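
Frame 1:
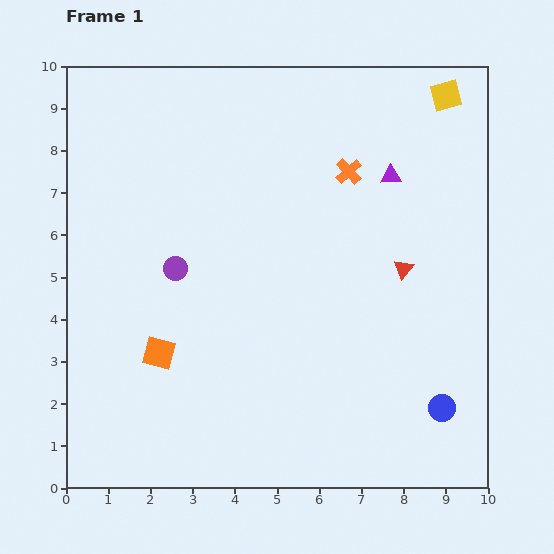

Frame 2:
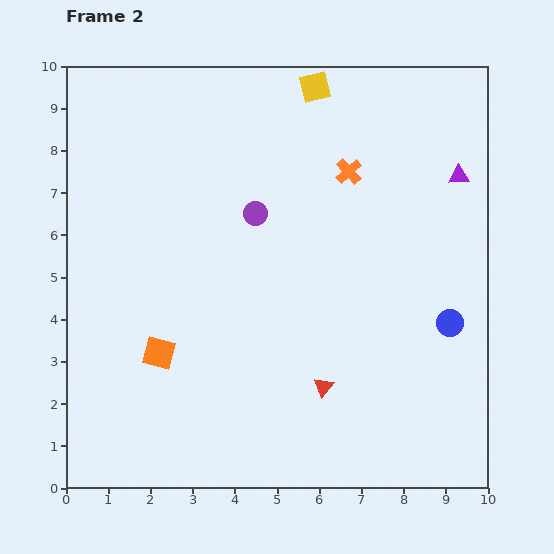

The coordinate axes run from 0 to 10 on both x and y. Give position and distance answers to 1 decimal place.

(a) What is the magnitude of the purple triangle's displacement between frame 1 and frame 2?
1.6

The purple triangle moved from (7.7, 7.4) to (9.3, 7.4), a distance of √(1.6² + 0.0²) ≈ 1.6.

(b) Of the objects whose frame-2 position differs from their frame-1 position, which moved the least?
the purple triangle

(moved 1.6)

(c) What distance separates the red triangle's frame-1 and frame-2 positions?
3.4

The red triangle moved from (8.0, 5.2) to (6.1, 2.4), a distance of √(1.9² + 2.8²) ≈ 3.4.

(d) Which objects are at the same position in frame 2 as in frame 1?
the orange cross, the orange square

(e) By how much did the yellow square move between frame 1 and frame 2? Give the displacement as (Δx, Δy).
(-3.1, 0.2)

The yellow square was at (9.0, 9.3) in frame 1 and (5.9, 9.5) in frame 2.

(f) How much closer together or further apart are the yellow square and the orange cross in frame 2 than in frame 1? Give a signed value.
-0.7

Distance in frame 1: 2.9. Distance in frame 2: 2.2.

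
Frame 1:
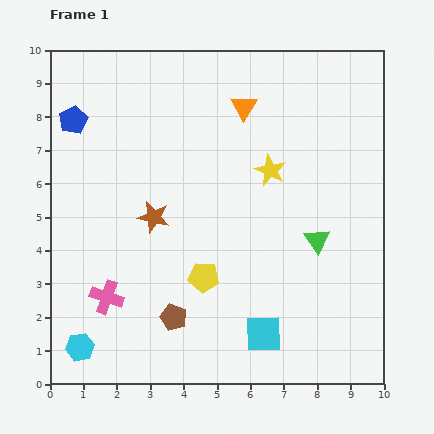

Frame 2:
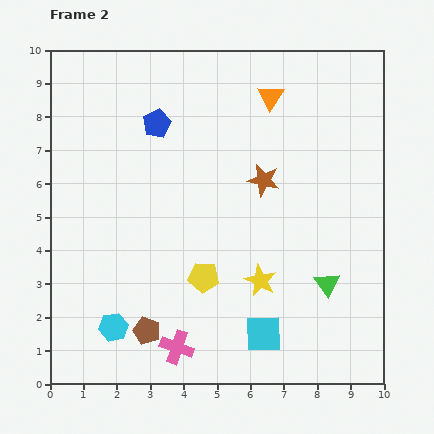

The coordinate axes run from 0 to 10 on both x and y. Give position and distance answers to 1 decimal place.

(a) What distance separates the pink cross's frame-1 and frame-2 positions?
2.6

The pink cross moved from (1.7, 2.6) to (3.8, 1.1), a distance of √(2.1² + 1.5²) ≈ 2.6.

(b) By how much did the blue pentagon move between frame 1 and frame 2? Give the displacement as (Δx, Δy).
(2.5, -0.1)

The blue pentagon was at (0.7, 7.9) in frame 1 and (3.2, 7.8) in frame 2.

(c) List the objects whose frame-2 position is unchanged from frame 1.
the cyan square, the yellow pentagon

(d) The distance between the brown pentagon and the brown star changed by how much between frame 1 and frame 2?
+2.6

Distance in frame 1: 3.1. Distance in frame 2: 5.7.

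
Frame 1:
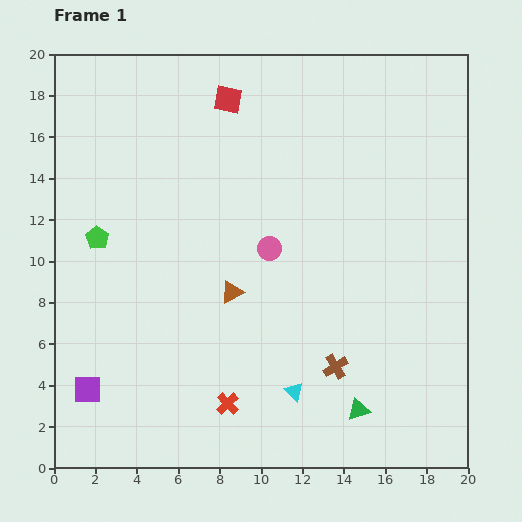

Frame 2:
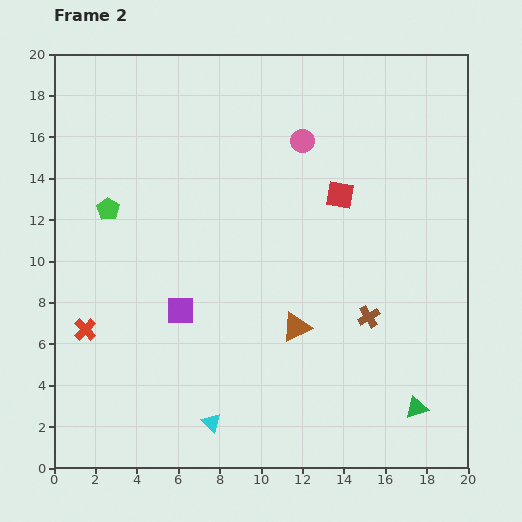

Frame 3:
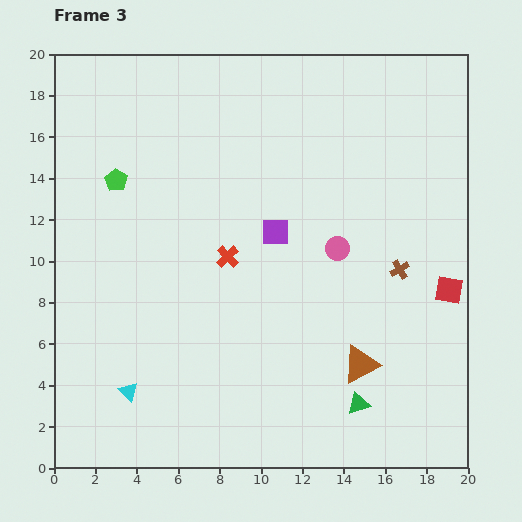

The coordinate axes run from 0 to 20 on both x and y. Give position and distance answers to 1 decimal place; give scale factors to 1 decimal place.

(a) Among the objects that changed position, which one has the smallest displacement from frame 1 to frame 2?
the green pentagon

(moved 1.5)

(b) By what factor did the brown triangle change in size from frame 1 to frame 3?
1.7×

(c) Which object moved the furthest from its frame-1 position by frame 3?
the red square

(moved 14.1; next 11.9)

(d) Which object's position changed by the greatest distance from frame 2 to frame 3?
the red cross

(moved 7.7; next 7.0)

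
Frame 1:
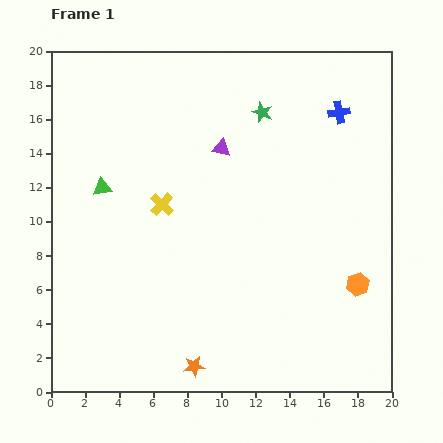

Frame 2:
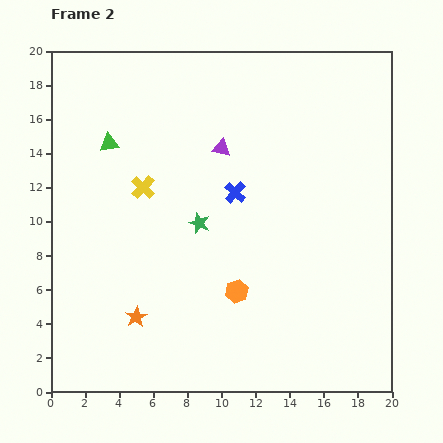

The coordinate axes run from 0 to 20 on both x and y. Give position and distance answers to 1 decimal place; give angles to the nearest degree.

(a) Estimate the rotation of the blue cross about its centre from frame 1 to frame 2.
38° counter-clockwise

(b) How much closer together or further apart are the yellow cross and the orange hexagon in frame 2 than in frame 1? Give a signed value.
-4.2

Distance in frame 1: 12.4. Distance in frame 2: 8.2.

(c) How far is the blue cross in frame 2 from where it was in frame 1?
7.7

The blue cross moved from (16.9, 16.4) to (10.8, 11.7), a distance of √(6.1² + 4.7²) ≈ 7.7.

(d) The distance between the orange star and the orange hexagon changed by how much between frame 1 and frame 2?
-4.6

Distance in frame 1: 10.7. Distance in frame 2: 6.1.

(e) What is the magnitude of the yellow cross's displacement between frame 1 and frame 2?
1.5

The yellow cross moved from (6.5, 11.0) to (5.4, 12.0), a distance of √(1.1² + 1.0²) ≈ 1.5.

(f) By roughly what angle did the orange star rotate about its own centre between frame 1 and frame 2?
24° counter-clockwise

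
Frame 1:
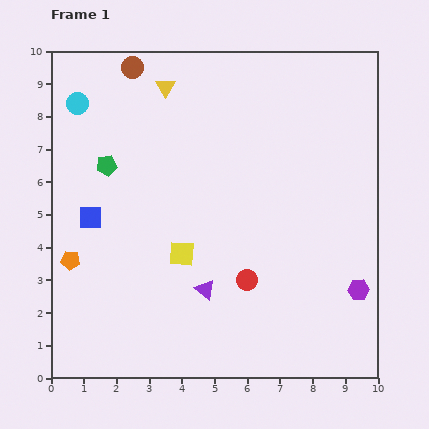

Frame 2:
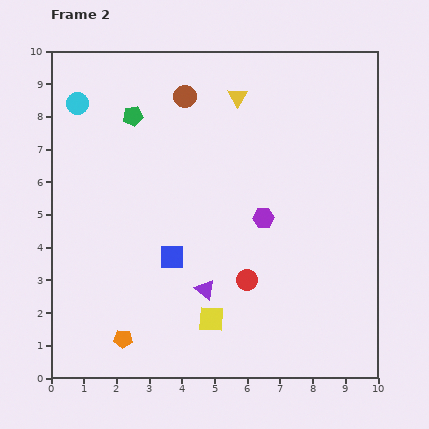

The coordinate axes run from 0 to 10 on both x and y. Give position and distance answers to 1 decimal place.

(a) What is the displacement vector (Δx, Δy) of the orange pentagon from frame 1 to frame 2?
(1.6, -2.4)

The orange pentagon was at (0.6, 3.6) in frame 1 and (2.2, 1.2) in frame 2.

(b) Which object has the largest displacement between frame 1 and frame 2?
the purple hexagon

(moved 3.6; next 2.9)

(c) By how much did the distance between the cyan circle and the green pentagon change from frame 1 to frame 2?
-0.4

Distance in frame 1: 2.1. Distance in frame 2: 1.7.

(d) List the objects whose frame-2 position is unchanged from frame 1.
the red circle, the cyan circle, the purple triangle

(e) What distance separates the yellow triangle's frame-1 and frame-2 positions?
2.2

The yellow triangle moved from (3.5, 8.9) to (5.7, 8.6), a distance of √(2.2² + 0.3²) ≈ 2.2.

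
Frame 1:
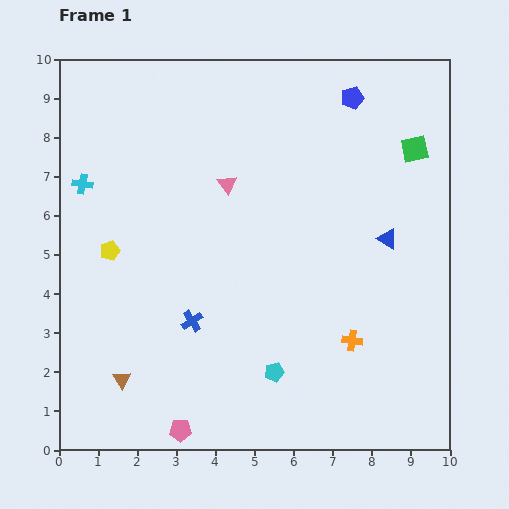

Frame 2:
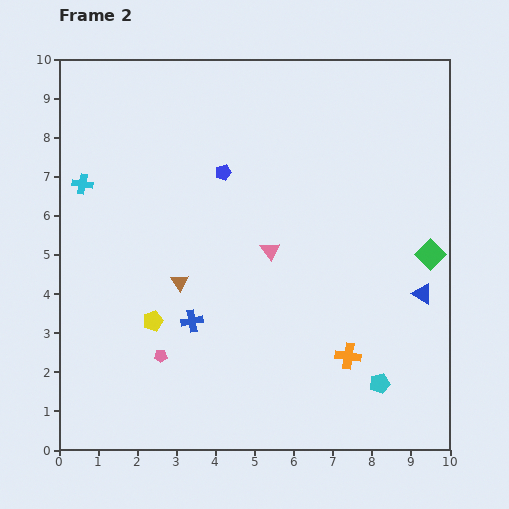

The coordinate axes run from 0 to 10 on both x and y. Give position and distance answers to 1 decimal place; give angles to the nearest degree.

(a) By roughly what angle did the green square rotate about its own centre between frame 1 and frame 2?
33° counter-clockwise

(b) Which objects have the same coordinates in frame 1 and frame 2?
the cyan cross, the blue cross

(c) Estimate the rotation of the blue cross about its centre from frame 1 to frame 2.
24° clockwise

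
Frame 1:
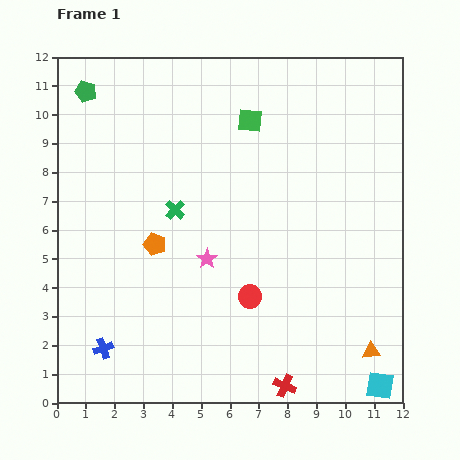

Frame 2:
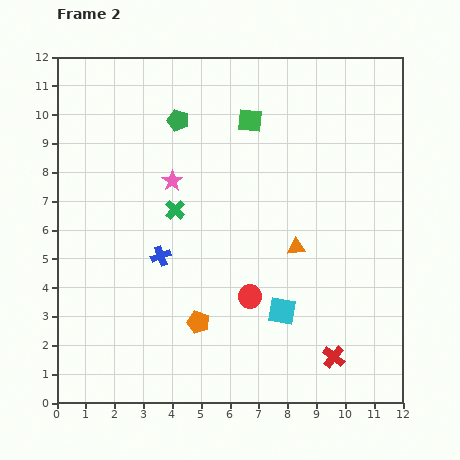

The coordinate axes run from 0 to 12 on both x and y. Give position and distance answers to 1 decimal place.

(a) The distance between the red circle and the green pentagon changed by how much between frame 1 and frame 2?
-2.5

Distance in frame 1: 9.1. Distance in frame 2: 6.6.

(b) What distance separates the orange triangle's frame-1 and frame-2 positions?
4.4

The orange triangle moved from (10.9, 1.8) to (8.3, 5.4), a distance of √(2.6² + 3.6²) ≈ 4.4.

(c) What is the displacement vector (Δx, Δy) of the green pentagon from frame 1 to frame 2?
(3.2, -1.0)

The green pentagon was at (1.0, 10.8) in frame 1 and (4.2, 9.8) in frame 2.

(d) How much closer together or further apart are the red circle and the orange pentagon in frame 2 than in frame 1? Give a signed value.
-1.8

Distance in frame 1: 3.8. Distance in frame 2: 2.0.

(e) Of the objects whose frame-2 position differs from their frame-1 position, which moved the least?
the red cross

(moved 2.0)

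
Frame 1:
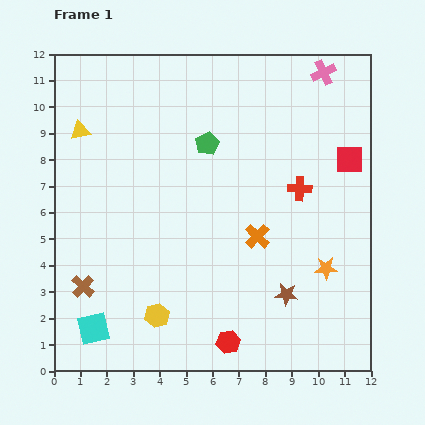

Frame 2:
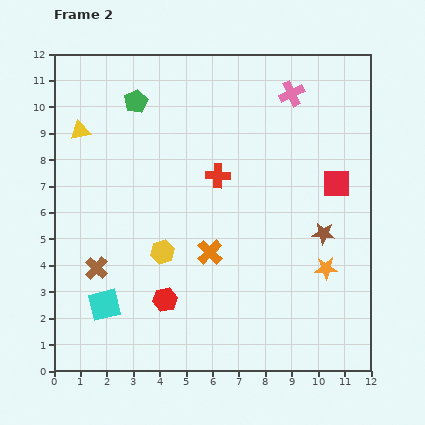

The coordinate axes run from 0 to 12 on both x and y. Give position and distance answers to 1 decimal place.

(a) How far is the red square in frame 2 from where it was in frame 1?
1.0

The red square moved from (11.2, 8.0) to (10.7, 7.1), a distance of √(0.5² + 0.9²) ≈ 1.0.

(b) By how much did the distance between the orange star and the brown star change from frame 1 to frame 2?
-0.5

Distance in frame 1: 1.8. Distance in frame 2: 1.3.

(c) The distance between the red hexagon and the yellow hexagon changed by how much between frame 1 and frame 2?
-1.1

Distance in frame 1: 2.9. Distance in frame 2: 1.8.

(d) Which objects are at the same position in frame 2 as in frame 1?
the yellow triangle, the orange star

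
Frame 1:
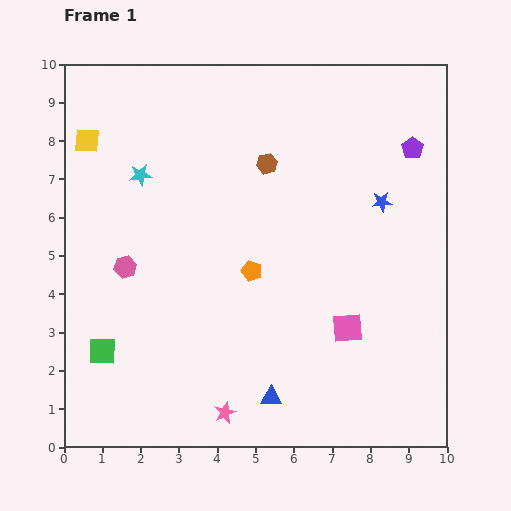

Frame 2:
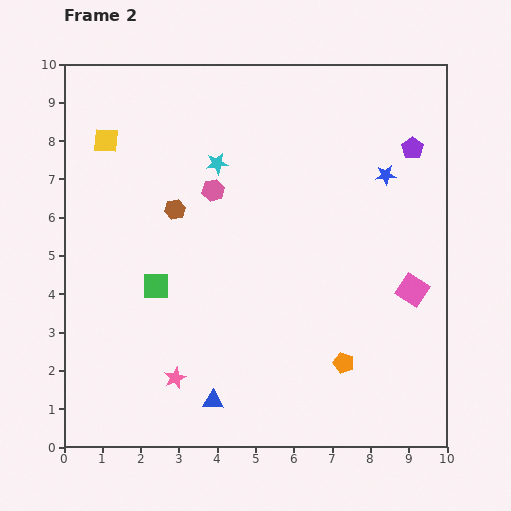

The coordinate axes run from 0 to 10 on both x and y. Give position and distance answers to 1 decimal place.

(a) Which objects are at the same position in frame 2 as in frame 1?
the purple pentagon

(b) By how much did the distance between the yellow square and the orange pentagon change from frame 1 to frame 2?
+3.0

Distance in frame 1: 5.5. Distance in frame 2: 8.5.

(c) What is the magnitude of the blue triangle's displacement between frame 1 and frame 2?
1.5

The blue triangle moved from (5.4, 1.3) to (3.9, 1.2), a distance of √(1.5² + 0.1²) ≈ 1.5.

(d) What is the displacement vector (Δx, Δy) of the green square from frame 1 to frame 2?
(1.4, 1.7)

The green square was at (1.0, 2.5) in frame 1 and (2.4, 4.2) in frame 2.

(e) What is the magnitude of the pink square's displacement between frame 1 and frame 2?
2.0

The pink square moved from (7.4, 3.1) to (9.1, 4.1), a distance of √(1.7² + 1.0²) ≈ 2.0.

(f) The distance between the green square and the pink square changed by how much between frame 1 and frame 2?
+0.3

Distance in frame 1: 6.4. Distance in frame 2: 6.7.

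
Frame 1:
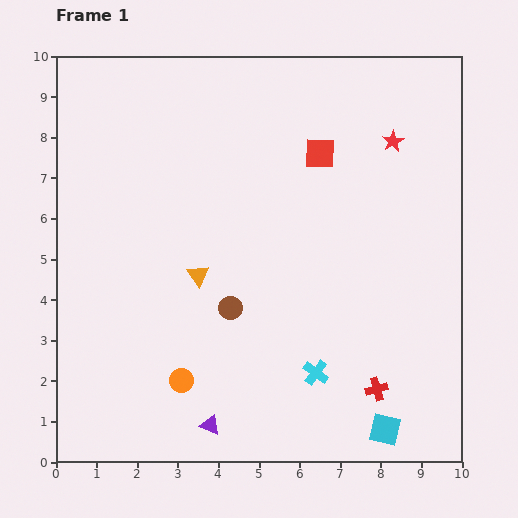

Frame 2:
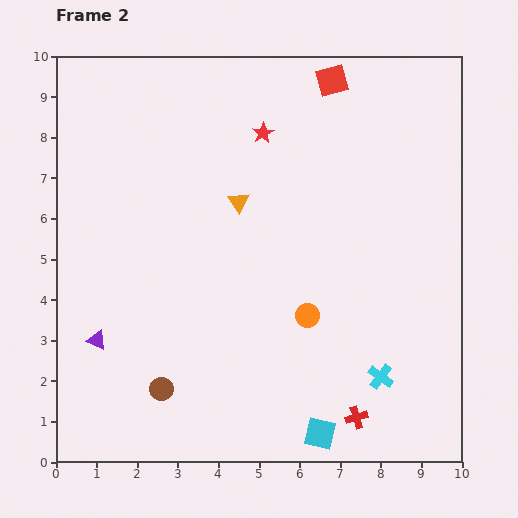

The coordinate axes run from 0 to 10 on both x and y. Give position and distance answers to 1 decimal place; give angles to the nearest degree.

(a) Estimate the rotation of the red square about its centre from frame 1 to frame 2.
17° counter-clockwise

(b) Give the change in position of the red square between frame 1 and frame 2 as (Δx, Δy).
(0.3, 1.8)

The red square was at (6.5, 7.6) in frame 1 and (6.8, 9.4) in frame 2.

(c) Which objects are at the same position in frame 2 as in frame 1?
none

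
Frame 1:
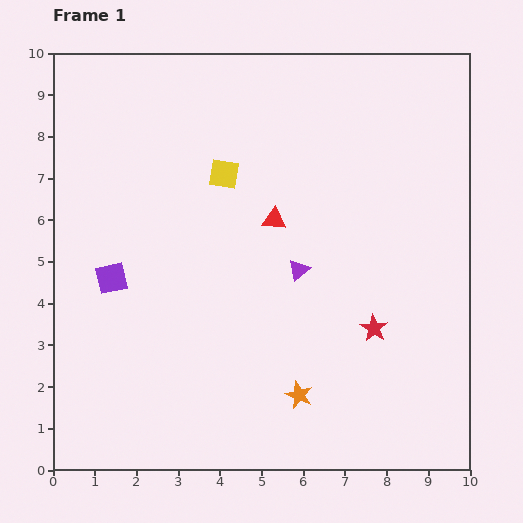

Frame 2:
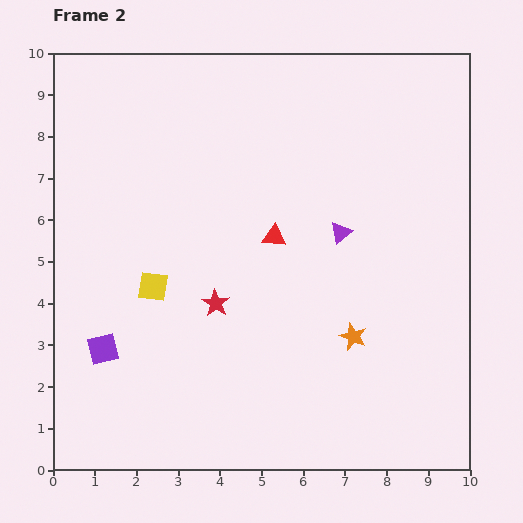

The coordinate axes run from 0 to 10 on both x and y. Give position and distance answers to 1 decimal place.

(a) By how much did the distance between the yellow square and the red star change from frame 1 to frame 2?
-3.6

Distance in frame 1: 5.2. Distance in frame 2: 1.6.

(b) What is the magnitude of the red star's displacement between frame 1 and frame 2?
3.8

The red star moved from (7.7, 3.4) to (3.9, 4.0), a distance of √(3.8² + 0.6²) ≈ 3.8.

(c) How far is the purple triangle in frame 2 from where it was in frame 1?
1.3

The purple triangle moved from (5.9, 4.8) to (6.9, 5.7), a distance of √(1.0² + 0.9²) ≈ 1.3.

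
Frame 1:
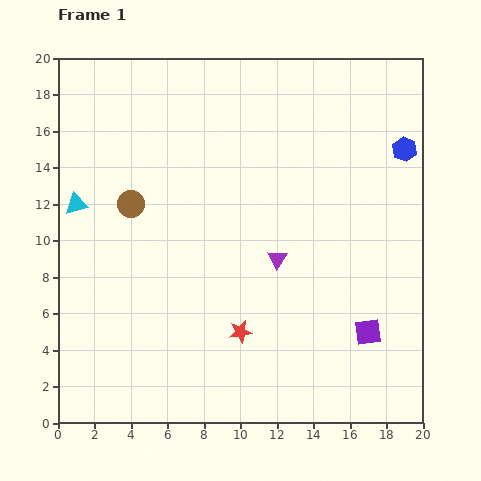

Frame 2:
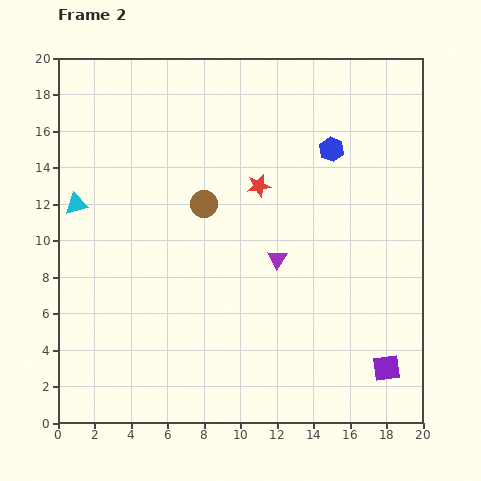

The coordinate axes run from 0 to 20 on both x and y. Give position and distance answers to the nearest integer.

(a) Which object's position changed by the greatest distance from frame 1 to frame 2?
the red star

(moved 8; next 4)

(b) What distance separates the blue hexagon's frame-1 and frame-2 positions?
4

The blue hexagon moved from (19, 15) to (15, 15), a distance of √(4² + 0²) ≈ 4.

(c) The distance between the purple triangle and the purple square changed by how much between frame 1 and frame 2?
+2

Distance in frame 1: 6. Distance in frame 2: 8.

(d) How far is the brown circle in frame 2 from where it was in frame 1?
4

The brown circle moved from (4, 12) to (8, 12), a distance of √(4² + 0²) ≈ 4.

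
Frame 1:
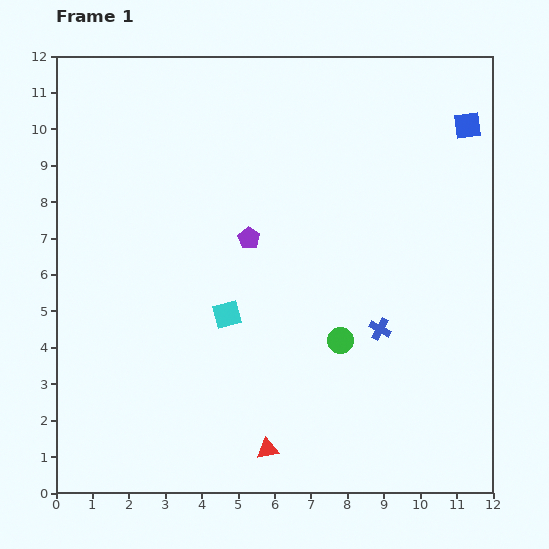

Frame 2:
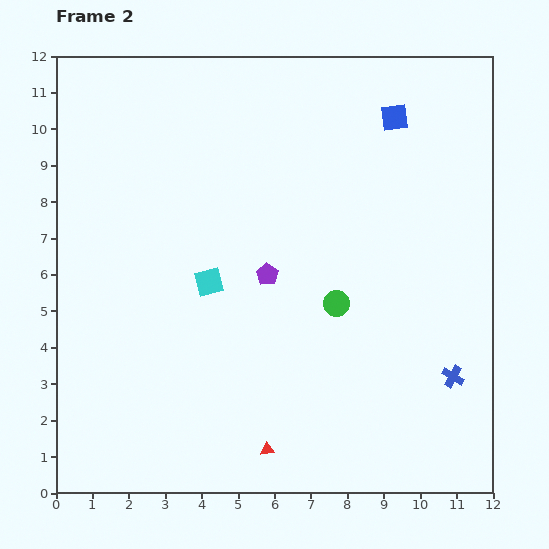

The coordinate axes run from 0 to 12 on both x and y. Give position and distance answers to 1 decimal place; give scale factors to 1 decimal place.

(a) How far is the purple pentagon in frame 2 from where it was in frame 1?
1.1

The purple pentagon moved from (5.3, 7.0) to (5.8, 6.0), a distance of √(0.5² + 1.0²) ≈ 1.1.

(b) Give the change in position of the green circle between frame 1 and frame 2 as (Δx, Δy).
(-0.1, 1.0)

The green circle was at (7.8, 4.2) in frame 1 and (7.7, 5.2) in frame 2.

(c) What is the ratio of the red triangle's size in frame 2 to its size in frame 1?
0.6×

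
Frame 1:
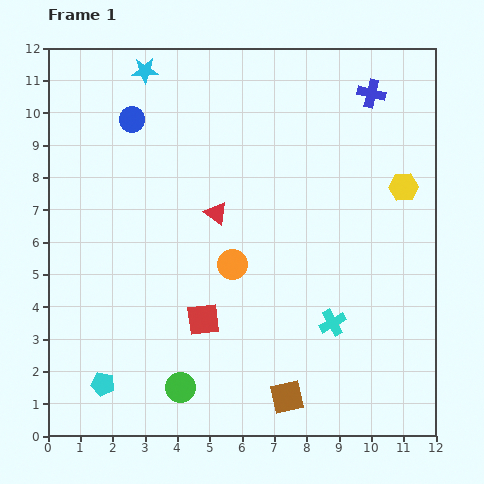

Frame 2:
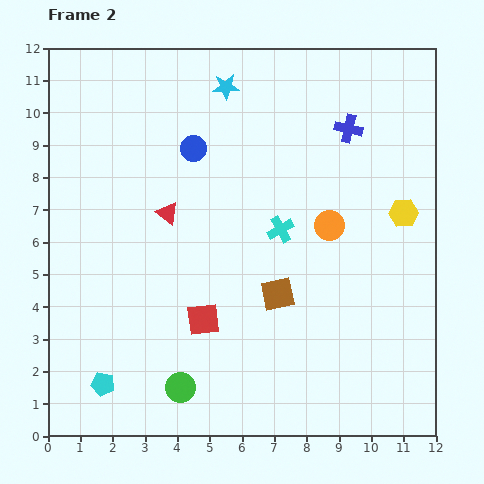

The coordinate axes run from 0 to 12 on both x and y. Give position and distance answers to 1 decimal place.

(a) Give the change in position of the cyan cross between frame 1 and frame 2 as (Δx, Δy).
(-1.6, 2.9)

The cyan cross was at (8.8, 3.5) in frame 1 and (7.2, 6.4) in frame 2.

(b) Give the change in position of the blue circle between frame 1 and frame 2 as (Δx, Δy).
(1.9, -0.9)

The blue circle was at (2.6, 9.8) in frame 1 and (4.5, 8.9) in frame 2.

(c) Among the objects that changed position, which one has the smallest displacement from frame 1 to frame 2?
the yellow hexagon

(moved 0.8)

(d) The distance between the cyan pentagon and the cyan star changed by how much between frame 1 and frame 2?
+0.2

Distance in frame 1: 9.8. Distance in frame 2: 10.0.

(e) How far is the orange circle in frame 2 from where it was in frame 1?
3.2

The orange circle moved from (5.7, 5.3) to (8.7, 6.5), a distance of √(3.0² + 1.2²) ≈ 3.2.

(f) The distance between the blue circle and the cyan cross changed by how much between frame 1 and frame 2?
-5.1

Distance in frame 1: 8.8. Distance in frame 2: 3.7.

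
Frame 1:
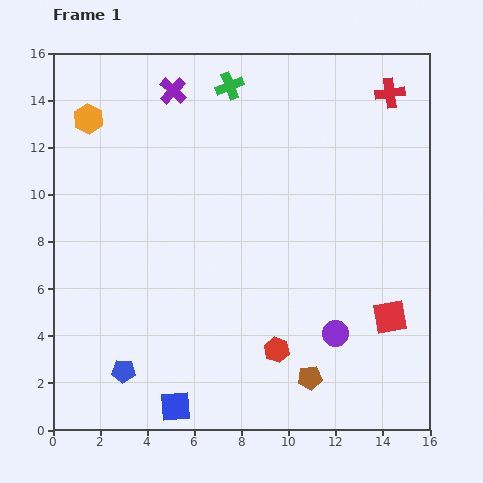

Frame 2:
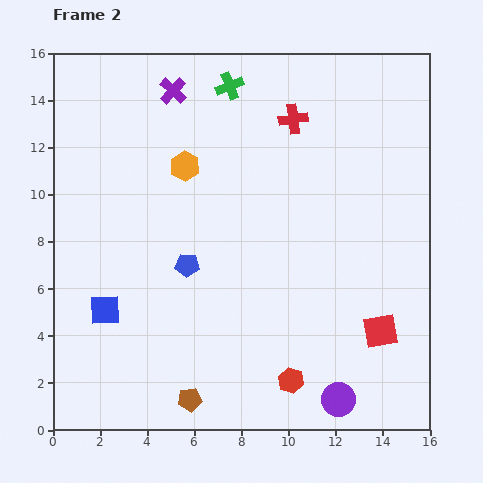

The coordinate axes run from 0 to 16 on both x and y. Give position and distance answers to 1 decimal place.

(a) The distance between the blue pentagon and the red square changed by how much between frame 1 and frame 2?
-2.8

Distance in frame 1: 11.5. Distance in frame 2: 8.7.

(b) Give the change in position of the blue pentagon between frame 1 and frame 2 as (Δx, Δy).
(2.7, 4.5)

The blue pentagon was at (3.0, 2.5) in frame 1 and (5.7, 7.0) in frame 2.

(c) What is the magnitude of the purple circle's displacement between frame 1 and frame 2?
2.8

The purple circle moved from (12.0, 4.1) to (12.1, 1.3), a distance of √(0.1² + 2.8²) ≈ 2.8.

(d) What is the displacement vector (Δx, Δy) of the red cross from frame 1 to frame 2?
(-4.1, -1.1)

The red cross was at (14.3, 14.3) in frame 1 and (10.2, 13.2) in frame 2.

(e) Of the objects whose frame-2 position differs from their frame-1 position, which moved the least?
the red square

(moved 0.7)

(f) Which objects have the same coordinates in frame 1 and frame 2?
the purple cross, the green cross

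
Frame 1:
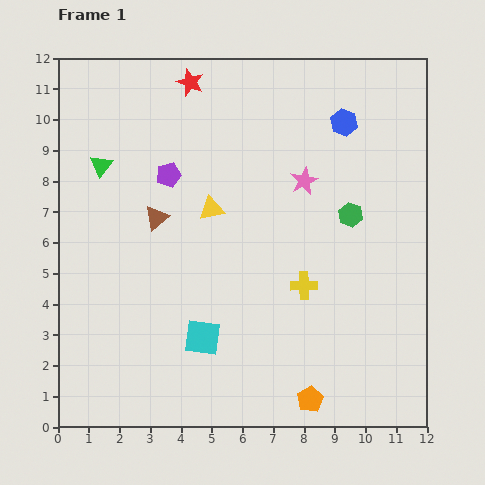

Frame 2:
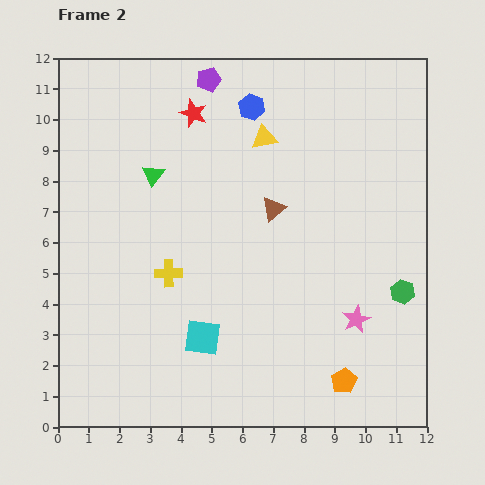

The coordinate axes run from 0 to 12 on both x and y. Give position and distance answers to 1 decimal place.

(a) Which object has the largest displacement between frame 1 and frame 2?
the pink star

(moved 4.8; next 4.4)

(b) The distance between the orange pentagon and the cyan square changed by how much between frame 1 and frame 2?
+0.8

Distance in frame 1: 4.0. Distance in frame 2: 4.8.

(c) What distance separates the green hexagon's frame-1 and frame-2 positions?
3.0

The green hexagon moved from (9.5, 6.9) to (11.2, 4.4), a distance of √(1.7² + 2.5²) ≈ 3.0.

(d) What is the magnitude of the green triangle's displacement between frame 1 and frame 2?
1.7

The green triangle moved from (1.4, 8.5) to (3.1, 8.2), a distance of √(1.7² + 0.3²) ≈ 1.7.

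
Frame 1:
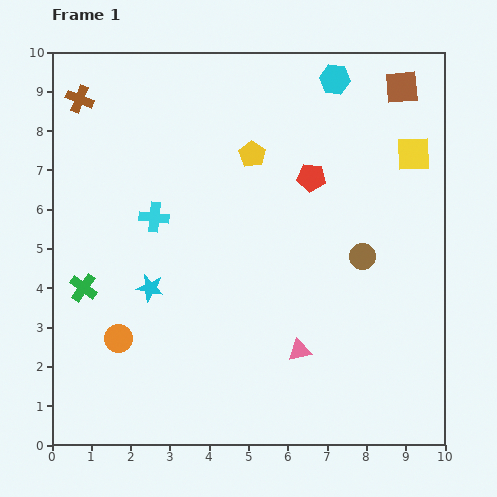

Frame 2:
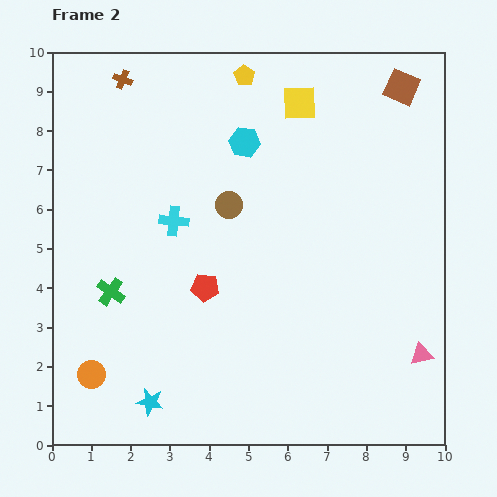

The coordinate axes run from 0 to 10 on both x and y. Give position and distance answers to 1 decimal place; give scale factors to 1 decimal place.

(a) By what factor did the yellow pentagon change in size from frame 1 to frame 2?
0.8×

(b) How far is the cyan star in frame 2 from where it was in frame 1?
2.9

The cyan star moved from (2.5, 4.0) to (2.5, 1.1), a distance of √(0.0² + 2.9²) ≈ 2.9.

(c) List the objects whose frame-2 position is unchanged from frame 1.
the brown square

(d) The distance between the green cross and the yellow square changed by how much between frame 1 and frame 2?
-2.3

Distance in frame 1: 9.1. Distance in frame 2: 6.8.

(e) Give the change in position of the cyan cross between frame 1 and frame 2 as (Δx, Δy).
(0.5, -0.1)

The cyan cross was at (2.6, 5.8) in frame 1 and (3.1, 5.7) in frame 2.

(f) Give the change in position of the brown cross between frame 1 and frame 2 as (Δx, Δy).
(1.1, 0.5)

The brown cross was at (0.7, 8.8) in frame 1 and (1.8, 9.3) in frame 2.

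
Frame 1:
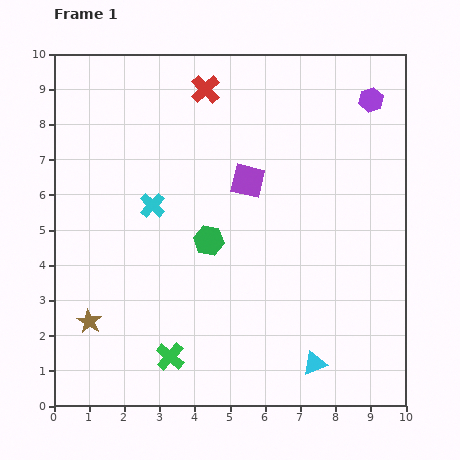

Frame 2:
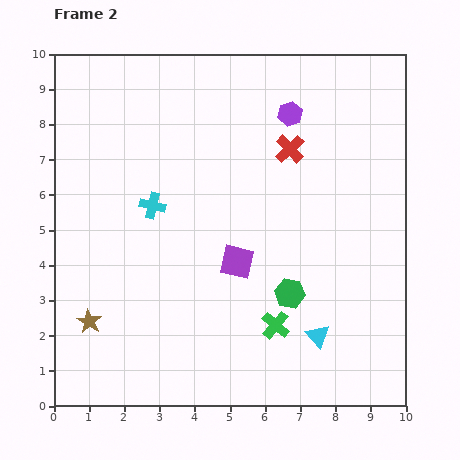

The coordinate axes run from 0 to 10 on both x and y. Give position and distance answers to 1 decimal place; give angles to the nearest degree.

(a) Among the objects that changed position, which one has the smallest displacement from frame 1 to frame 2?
the cyan triangle

(moved 0.8)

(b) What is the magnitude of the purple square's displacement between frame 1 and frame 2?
2.3

The purple square moved from (5.5, 6.4) to (5.2, 4.1), a distance of √(0.3² + 2.3²) ≈ 2.3.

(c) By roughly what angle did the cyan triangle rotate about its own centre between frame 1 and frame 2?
50° counter-clockwise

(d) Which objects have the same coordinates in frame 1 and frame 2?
the cyan cross, the brown star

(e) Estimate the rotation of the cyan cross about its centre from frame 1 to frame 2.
32° counter-clockwise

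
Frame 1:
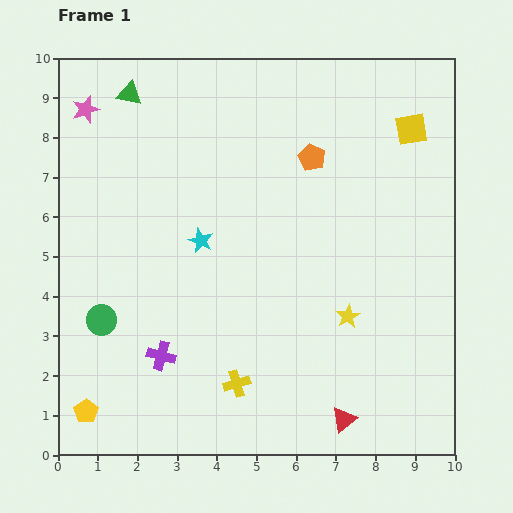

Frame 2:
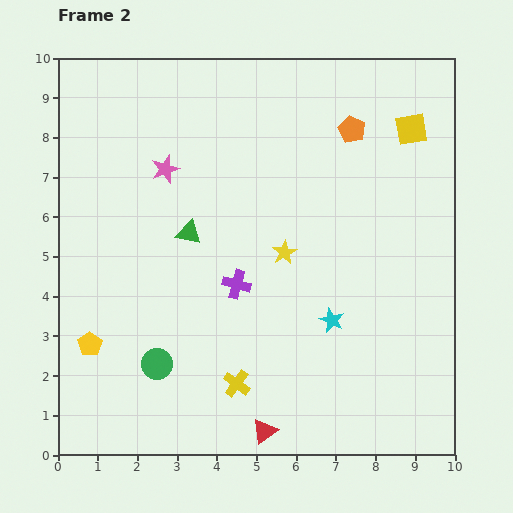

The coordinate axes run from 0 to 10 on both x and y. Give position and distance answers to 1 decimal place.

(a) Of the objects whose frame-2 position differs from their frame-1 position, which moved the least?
the orange pentagon

(moved 1.2)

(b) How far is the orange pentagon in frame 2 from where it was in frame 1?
1.2

The orange pentagon moved from (6.4, 7.5) to (7.4, 8.2), a distance of √(1.0² + 0.7²) ≈ 1.2.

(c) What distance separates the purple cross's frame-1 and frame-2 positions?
2.6

The purple cross moved from (2.6, 2.5) to (4.5, 4.3), a distance of √(1.9² + 1.8²) ≈ 2.6.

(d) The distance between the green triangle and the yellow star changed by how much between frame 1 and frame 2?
-5.3

Distance in frame 1: 7.8. Distance in frame 2: 2.5.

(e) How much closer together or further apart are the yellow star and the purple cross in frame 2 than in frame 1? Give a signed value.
-3.4

Distance in frame 1: 4.8. Distance in frame 2: 1.4.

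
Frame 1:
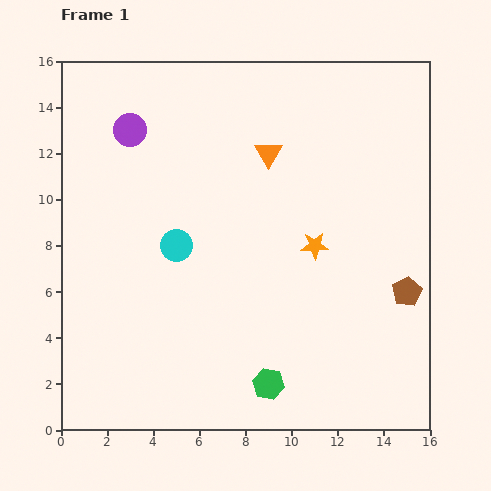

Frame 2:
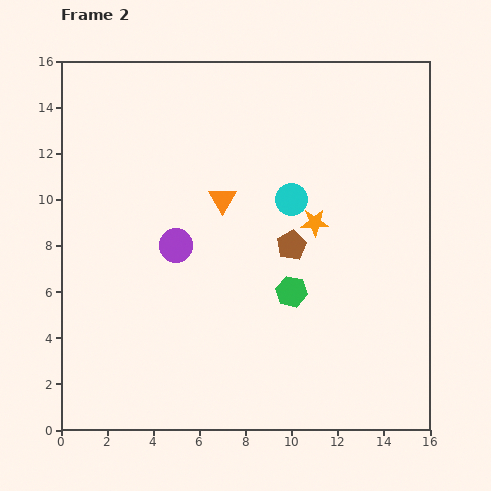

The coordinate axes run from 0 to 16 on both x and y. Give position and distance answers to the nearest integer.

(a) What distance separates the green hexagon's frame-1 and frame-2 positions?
4

The green hexagon moved from (9, 2) to (10, 6), a distance of √(1² + 4²) ≈ 4.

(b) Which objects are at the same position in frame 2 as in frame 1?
none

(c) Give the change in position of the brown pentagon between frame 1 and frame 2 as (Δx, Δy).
(-5, 2)

The brown pentagon was at (15, 6) in frame 1 and (10, 8) in frame 2.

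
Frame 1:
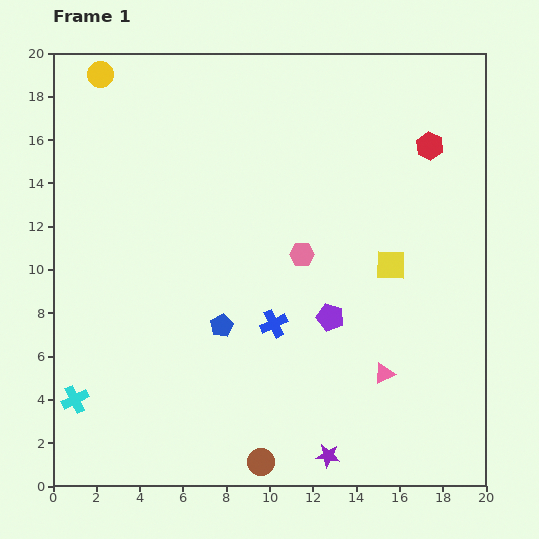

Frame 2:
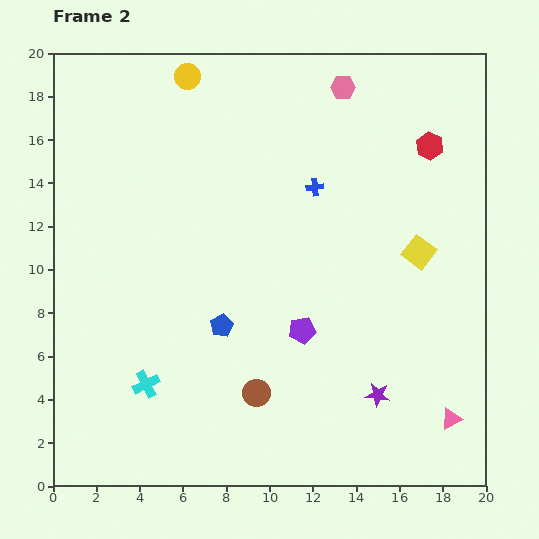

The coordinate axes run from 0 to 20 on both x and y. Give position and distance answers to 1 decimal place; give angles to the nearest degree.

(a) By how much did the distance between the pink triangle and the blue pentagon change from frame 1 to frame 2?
+3.6

Distance in frame 1: 7.8. Distance in frame 2: 11.4.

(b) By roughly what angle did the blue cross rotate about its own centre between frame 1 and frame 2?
18° clockwise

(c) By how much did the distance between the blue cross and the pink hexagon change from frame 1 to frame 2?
+1.3

Distance in frame 1: 3.5. Distance in frame 2: 4.8.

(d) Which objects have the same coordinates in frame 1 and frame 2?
the red hexagon, the blue pentagon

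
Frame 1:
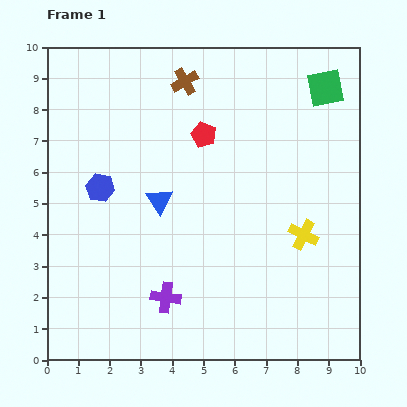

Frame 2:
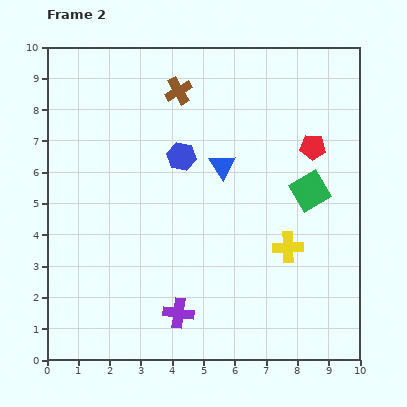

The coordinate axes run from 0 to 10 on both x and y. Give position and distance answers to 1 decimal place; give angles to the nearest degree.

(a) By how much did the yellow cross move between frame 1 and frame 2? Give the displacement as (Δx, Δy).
(-0.5, -0.4)

The yellow cross was at (8.2, 4.0) in frame 1 and (7.7, 3.6) in frame 2.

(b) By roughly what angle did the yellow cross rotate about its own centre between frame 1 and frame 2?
29° counter-clockwise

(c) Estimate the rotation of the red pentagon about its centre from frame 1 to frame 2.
20° counter-clockwise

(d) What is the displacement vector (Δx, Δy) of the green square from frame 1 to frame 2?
(-0.5, -3.3)

The green square was at (8.9, 8.7) in frame 1 and (8.4, 5.4) in frame 2.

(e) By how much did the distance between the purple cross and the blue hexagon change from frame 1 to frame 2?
+0.9

Distance in frame 1: 4.1. Distance in frame 2: 5.0.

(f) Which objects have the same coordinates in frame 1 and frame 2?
none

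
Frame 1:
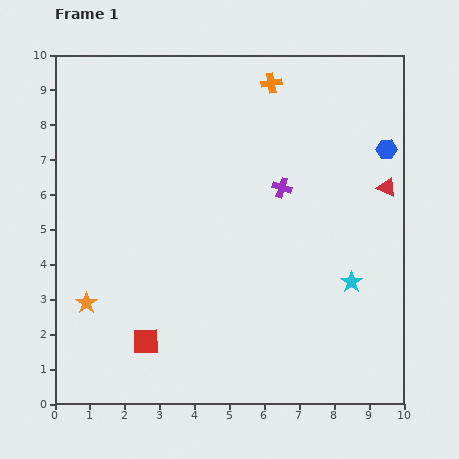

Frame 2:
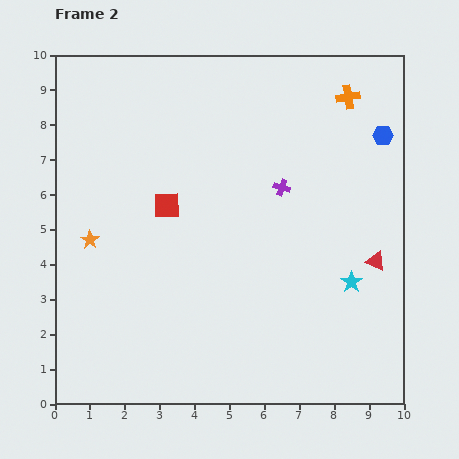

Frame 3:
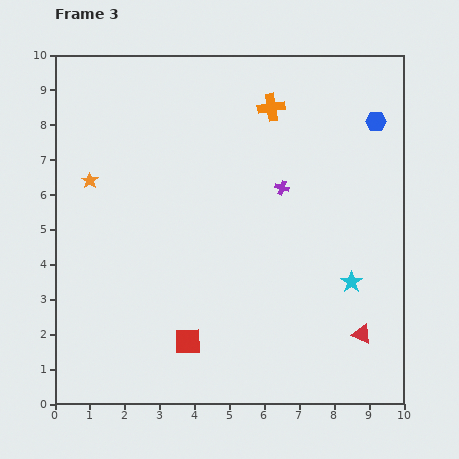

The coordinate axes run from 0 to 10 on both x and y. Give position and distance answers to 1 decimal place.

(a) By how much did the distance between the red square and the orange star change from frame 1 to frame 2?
+0.4

Distance in frame 1: 2.0. Distance in frame 2: 2.4.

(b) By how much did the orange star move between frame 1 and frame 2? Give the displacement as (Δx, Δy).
(0.1, 1.8)

The orange star was at (0.9, 2.9) in frame 1 and (1.0, 4.7) in frame 2.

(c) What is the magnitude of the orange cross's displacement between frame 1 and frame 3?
0.7

The orange cross moved from (6.2, 9.2) to (6.2, 8.5), a distance of √(0.0² + 0.7²) ≈ 0.7.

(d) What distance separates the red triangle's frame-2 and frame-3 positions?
2.1

The red triangle moved from (9.2, 4.1) to (8.8, 2.0), a distance of √(0.4² + 2.1²) ≈ 2.1.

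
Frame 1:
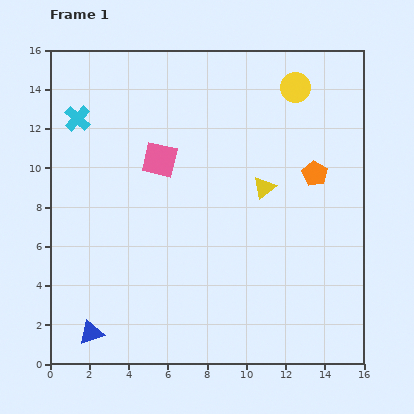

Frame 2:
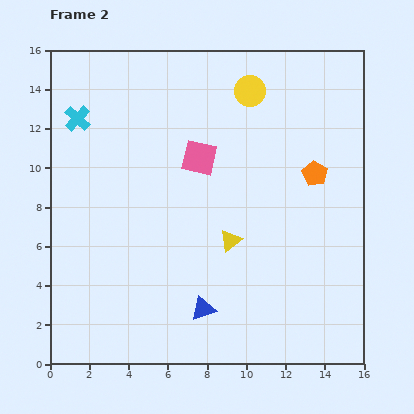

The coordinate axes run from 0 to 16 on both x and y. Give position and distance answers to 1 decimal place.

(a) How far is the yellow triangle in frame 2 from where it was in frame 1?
3.2

The yellow triangle moved from (10.9, 9.0) to (9.2, 6.3), a distance of √(1.7² + 2.7²) ≈ 3.2.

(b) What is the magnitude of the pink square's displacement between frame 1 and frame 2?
2.0

The pink square moved from (5.6, 10.4) to (7.6, 10.5), a distance of √(2.0² + 0.1²) ≈ 2.0.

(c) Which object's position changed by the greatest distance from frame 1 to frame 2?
the blue triangle

(moved 5.8; next 3.2)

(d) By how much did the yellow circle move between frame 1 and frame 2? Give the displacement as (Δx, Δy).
(-2.3, -0.2)

The yellow circle was at (12.5, 14.1) in frame 1 and (10.2, 13.9) in frame 2.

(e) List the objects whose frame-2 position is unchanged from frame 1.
the cyan cross, the orange pentagon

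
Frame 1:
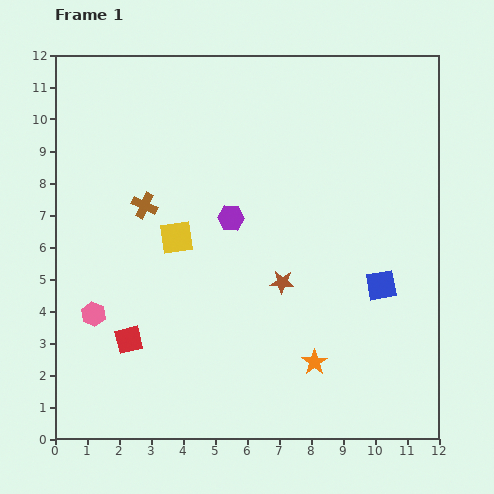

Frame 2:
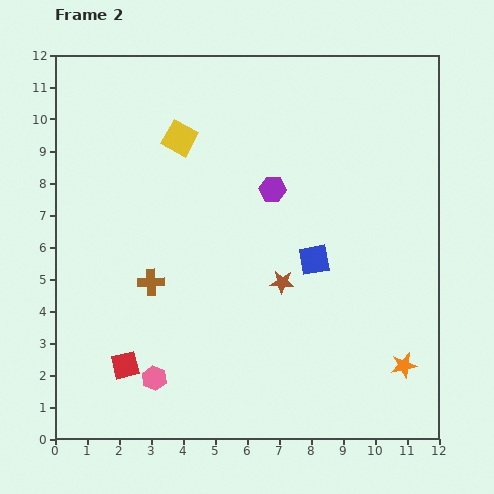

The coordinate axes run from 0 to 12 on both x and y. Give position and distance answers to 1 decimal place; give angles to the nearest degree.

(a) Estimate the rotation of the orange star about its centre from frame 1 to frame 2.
24° clockwise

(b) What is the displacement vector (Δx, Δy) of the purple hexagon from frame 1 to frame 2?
(1.3, 0.9)

The purple hexagon was at (5.5, 6.9) in frame 1 and (6.8, 7.8) in frame 2.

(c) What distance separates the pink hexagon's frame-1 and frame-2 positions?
2.8

The pink hexagon moved from (1.2, 3.9) to (3.1, 1.9), a distance of √(1.9² + 2.0²) ≈ 2.8.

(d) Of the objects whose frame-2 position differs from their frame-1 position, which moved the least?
the red square

(moved 0.8)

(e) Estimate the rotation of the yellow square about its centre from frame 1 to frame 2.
38° clockwise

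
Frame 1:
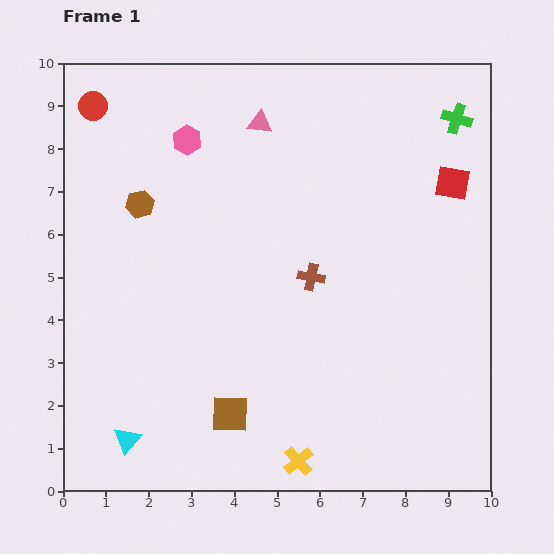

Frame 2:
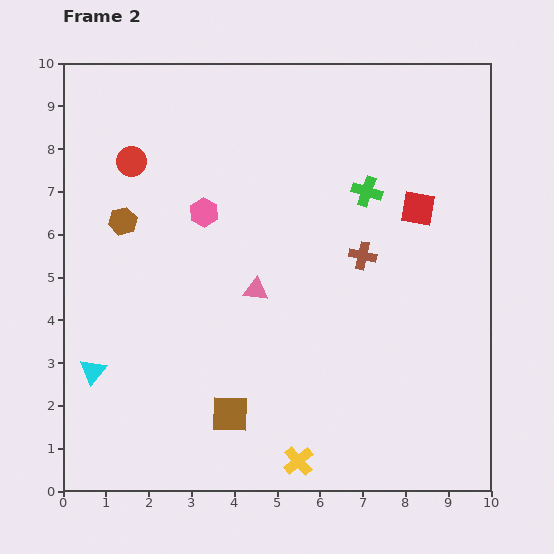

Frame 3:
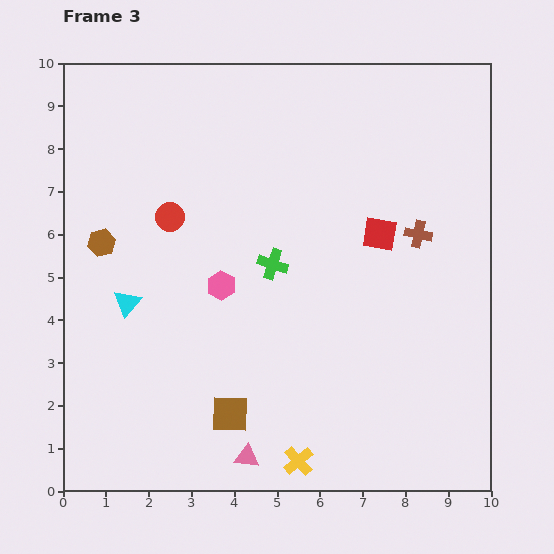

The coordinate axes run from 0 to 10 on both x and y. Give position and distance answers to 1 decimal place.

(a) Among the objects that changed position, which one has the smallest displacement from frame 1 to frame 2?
the brown hexagon

(moved 0.6)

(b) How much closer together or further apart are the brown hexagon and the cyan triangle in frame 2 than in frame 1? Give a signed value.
-1.9

Distance in frame 1: 5.5. Distance in frame 2: 3.6.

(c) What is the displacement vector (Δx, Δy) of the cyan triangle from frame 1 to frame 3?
(0.0, 3.2)

The cyan triangle was at (1.5, 1.2) in frame 1 and (1.5, 4.4) in frame 3.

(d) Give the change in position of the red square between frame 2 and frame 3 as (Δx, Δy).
(-0.9, -0.6)

The red square was at (8.3, 6.6) in frame 2 and (7.4, 6.0) in frame 3.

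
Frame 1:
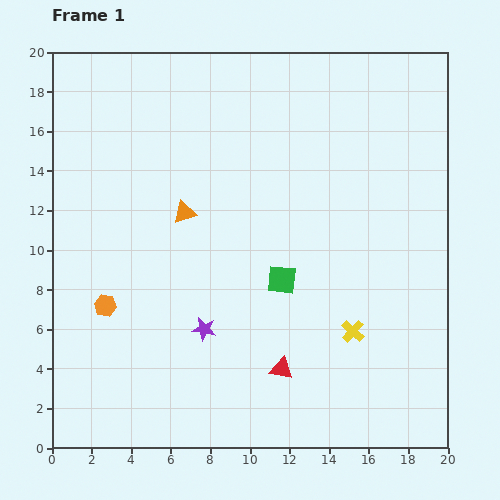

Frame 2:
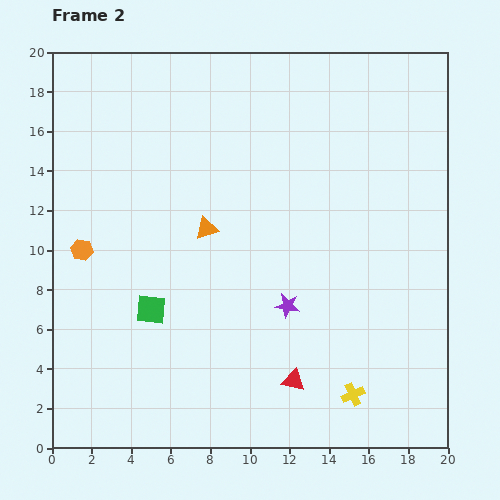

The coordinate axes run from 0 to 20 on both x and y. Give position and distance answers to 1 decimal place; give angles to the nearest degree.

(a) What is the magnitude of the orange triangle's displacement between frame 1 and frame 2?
1.4

The orange triangle moved from (6.7, 11.9) to (7.8, 11.1), a distance of √(1.1² + 0.8²) ≈ 1.4.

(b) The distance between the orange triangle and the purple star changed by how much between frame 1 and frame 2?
-0.3

Distance in frame 1: 6.0. Distance in frame 2: 5.7.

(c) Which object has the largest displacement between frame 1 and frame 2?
the green square

(moved 6.8; next 4.4)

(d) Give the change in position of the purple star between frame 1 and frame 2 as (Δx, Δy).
(4.2, 1.2)

The purple star was at (7.7, 6.0) in frame 1 and (11.9, 7.2) in frame 2.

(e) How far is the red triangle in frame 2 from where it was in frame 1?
0.8

The red triangle moved from (11.6, 4.0) to (12.2, 3.4), a distance of √(0.6² + 0.6²) ≈ 0.8.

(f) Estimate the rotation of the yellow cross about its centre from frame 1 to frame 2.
24° clockwise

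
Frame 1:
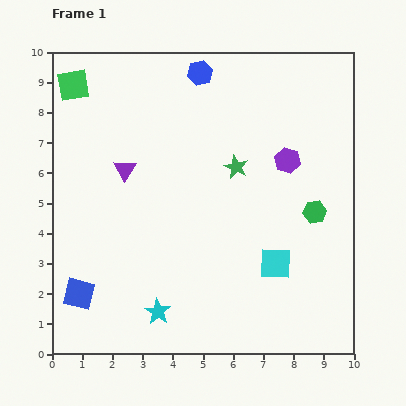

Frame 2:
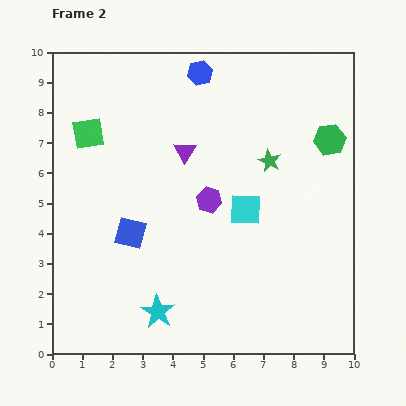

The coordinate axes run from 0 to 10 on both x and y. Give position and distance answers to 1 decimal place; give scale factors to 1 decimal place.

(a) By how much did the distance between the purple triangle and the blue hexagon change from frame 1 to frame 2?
-1.5

Distance in frame 1: 4.1. Distance in frame 2: 2.6.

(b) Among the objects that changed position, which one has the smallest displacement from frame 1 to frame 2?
the green star

(moved 1.1)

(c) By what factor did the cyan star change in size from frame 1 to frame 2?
1.3×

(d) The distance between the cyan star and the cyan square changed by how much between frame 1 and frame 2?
+0.3

Distance in frame 1: 4.2. Distance in frame 2: 4.5.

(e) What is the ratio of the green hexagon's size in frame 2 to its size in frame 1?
1.3×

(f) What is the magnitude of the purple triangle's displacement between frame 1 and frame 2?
2.1

The purple triangle moved from (2.4, 6.1) to (4.4, 6.7), a distance of √(2.0² + 0.6²) ≈ 2.1.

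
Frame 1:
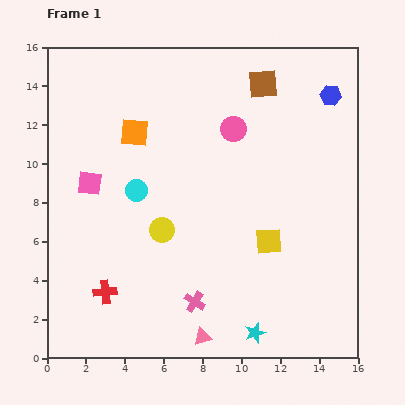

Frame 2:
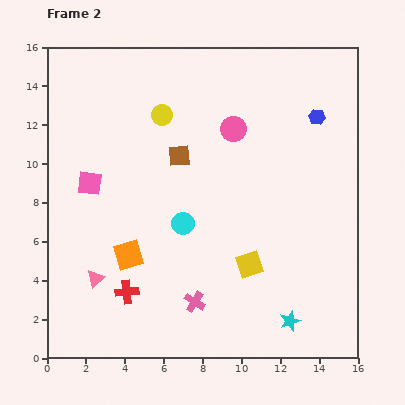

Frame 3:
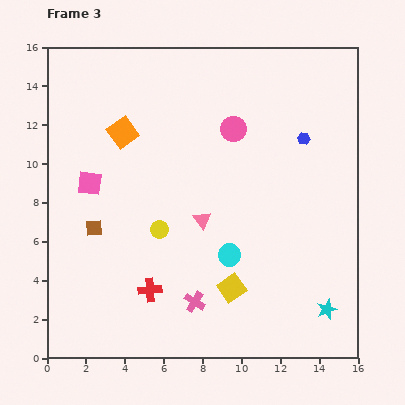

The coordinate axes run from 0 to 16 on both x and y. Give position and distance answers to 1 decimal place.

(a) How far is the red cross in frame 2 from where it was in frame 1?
1.1

The red cross moved from (3.0, 3.4) to (4.1, 3.4), a distance of √(1.1² + 0.0²) ≈ 1.1.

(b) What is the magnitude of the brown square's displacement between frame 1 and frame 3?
11.4

The brown square moved from (11.1, 14.1) to (2.4, 6.7), a distance of √(8.7² + 7.4²) ≈ 11.4.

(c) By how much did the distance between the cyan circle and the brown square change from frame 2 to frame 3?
+3.6

Distance in frame 2: 3.5. Distance in frame 3: 7.1.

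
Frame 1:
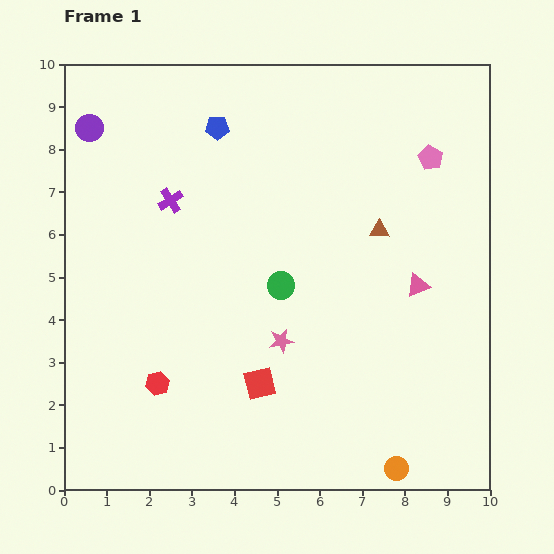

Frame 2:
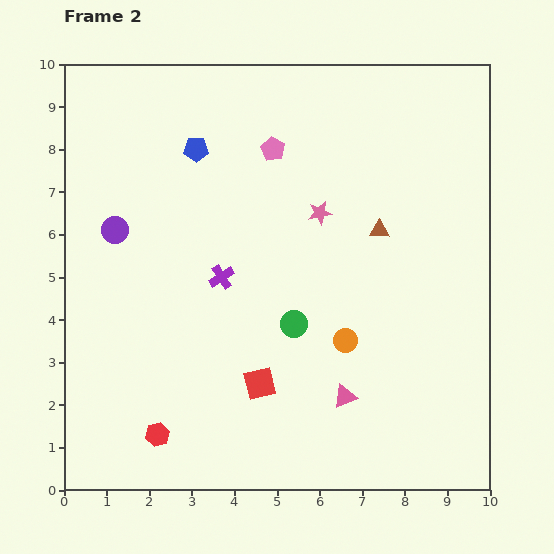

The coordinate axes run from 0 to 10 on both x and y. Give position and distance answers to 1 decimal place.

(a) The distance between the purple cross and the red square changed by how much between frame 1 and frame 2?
-2.1

Distance in frame 1: 4.8. Distance in frame 2: 2.7.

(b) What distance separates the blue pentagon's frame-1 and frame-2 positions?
0.7

The blue pentagon moved from (3.6, 8.5) to (3.1, 8.0), a distance of √(0.5² + 0.5²) ≈ 0.7.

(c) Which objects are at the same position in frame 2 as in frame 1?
the brown triangle, the red square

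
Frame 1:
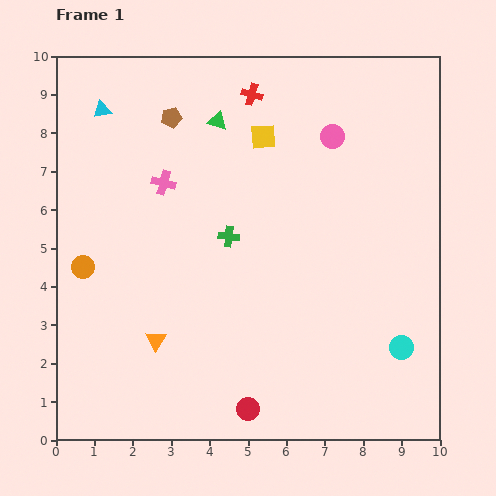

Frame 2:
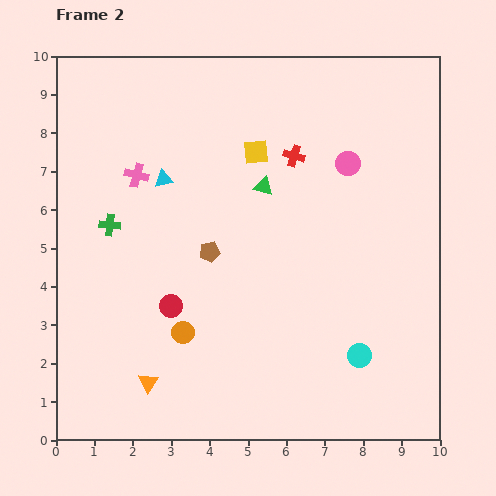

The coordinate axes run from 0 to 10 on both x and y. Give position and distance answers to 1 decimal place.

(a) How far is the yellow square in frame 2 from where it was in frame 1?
0.4

The yellow square moved from (5.4, 7.9) to (5.2, 7.5), a distance of √(0.2² + 0.4²) ≈ 0.4.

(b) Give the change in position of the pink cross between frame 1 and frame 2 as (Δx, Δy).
(-0.7, 0.2)

The pink cross was at (2.8, 6.7) in frame 1 and (2.1, 6.9) in frame 2.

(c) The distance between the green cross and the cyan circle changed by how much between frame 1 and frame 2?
+1.9

Distance in frame 1: 5.4. Distance in frame 2: 7.3.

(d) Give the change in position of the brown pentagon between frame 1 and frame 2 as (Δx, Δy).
(1.0, -3.5)

The brown pentagon was at (3.0, 8.4) in frame 1 and (4.0, 4.9) in frame 2.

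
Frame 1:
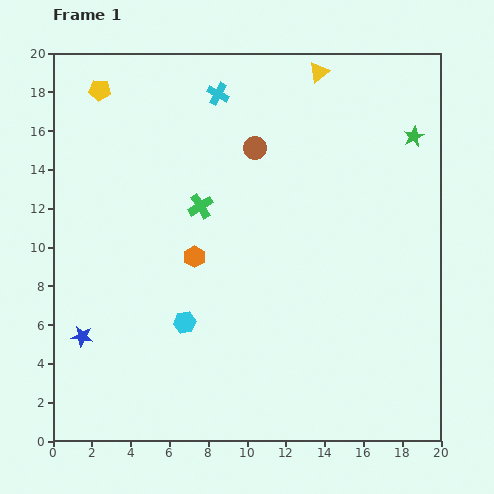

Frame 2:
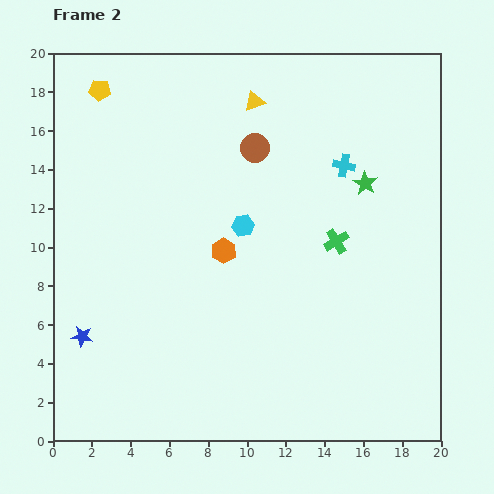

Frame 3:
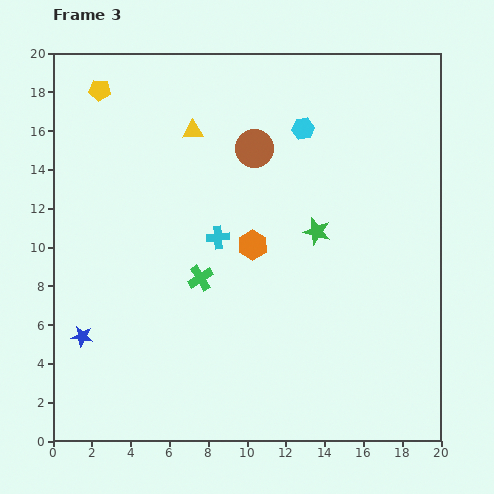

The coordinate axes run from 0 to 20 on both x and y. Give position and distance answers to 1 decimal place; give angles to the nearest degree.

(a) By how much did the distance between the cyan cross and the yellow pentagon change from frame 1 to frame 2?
+7.1

Distance in frame 1: 6.1. Distance in frame 2: 13.2.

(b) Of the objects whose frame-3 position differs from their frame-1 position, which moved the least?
the orange hexagon

(moved 3.1)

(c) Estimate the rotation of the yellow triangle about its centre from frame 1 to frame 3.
36° clockwise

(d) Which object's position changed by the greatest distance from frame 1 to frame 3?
the cyan hexagon

(moved 11.7; next 7.4)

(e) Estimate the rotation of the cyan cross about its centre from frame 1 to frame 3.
33° counter-clockwise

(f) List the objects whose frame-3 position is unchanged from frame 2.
the blue star, the yellow pentagon, the brown circle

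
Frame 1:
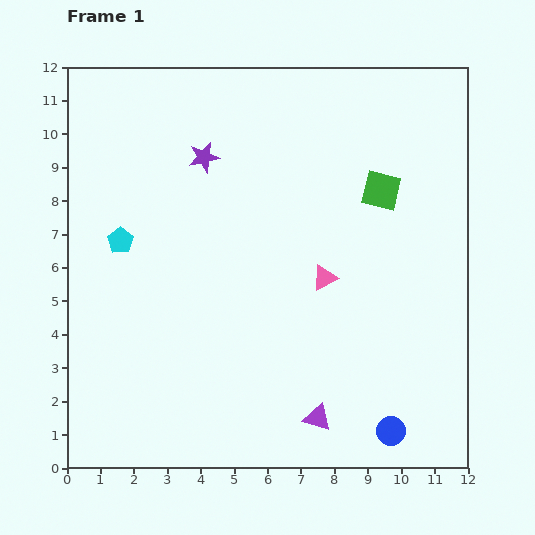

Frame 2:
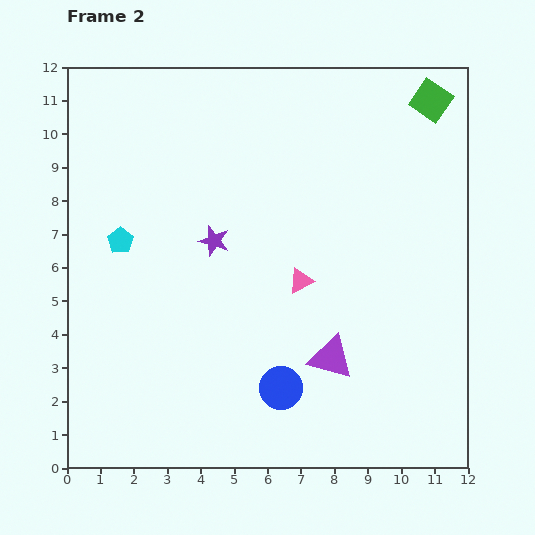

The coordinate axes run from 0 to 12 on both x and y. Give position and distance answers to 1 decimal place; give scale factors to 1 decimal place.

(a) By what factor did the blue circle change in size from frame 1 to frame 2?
1.5×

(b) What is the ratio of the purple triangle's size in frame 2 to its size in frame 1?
1.6×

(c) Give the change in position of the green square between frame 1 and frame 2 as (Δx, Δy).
(1.5, 2.7)

The green square was at (9.4, 8.3) in frame 1 and (10.9, 11.0) in frame 2.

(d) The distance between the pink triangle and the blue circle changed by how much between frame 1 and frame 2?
-1.7

Distance in frame 1: 5.0. Distance in frame 2: 3.3.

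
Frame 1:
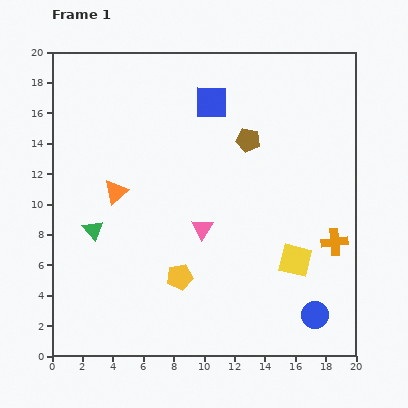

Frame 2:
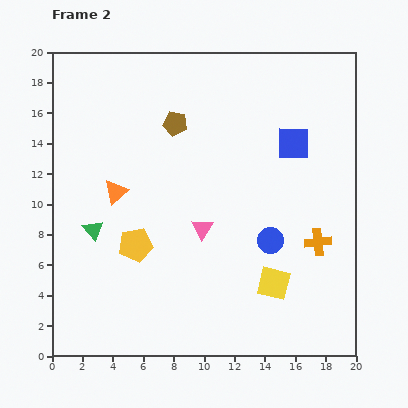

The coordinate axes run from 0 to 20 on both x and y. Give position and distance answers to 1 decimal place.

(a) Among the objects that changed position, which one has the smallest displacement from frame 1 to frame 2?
the orange cross

(moved 1.1)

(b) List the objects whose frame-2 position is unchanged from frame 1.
the pink triangle, the green triangle, the orange triangle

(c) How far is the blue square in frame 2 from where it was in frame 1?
6.0

The blue square moved from (10.5, 16.7) to (15.9, 14.0), a distance of √(5.4² + 2.7²) ≈ 6.0.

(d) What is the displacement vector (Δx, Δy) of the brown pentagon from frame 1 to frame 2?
(-4.8, 1.1)

The brown pentagon was at (12.9, 14.2) in frame 1 and (8.1, 15.3) in frame 2.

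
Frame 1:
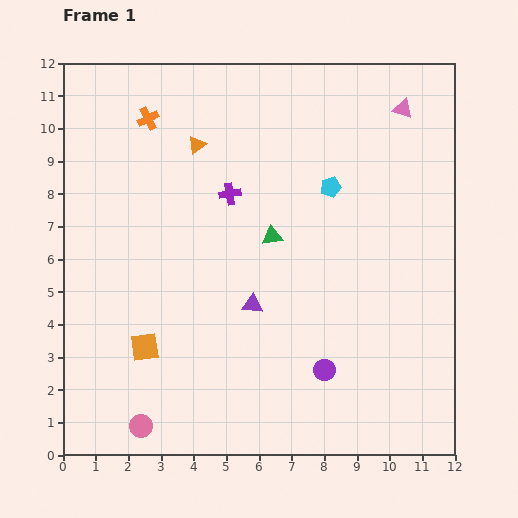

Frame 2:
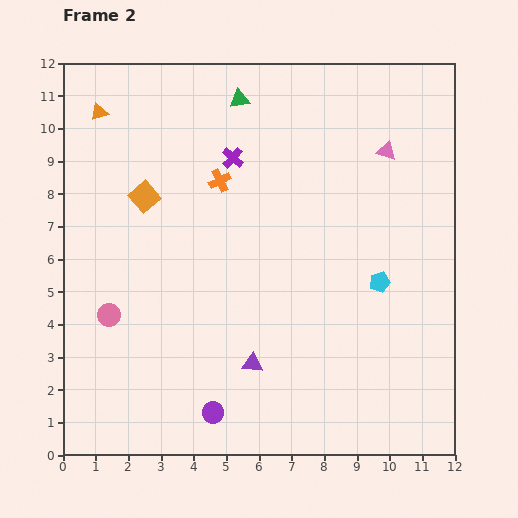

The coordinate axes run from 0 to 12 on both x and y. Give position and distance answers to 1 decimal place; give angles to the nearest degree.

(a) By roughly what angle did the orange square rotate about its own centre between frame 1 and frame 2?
33° counter-clockwise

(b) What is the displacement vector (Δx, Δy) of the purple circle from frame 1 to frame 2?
(-3.4, -1.3)

The purple circle was at (8.0, 2.6) in frame 1 and (4.6, 1.3) in frame 2.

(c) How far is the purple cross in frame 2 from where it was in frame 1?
1.1

The purple cross moved from (5.1, 8.0) to (5.2, 9.1), a distance of √(0.1² + 1.1²) ≈ 1.1.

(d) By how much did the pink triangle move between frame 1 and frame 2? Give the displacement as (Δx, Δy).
(-0.5, -1.3)

The pink triangle was at (10.4, 10.6) in frame 1 and (9.9, 9.3) in frame 2.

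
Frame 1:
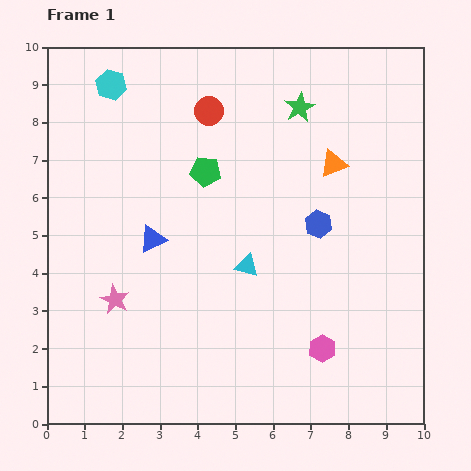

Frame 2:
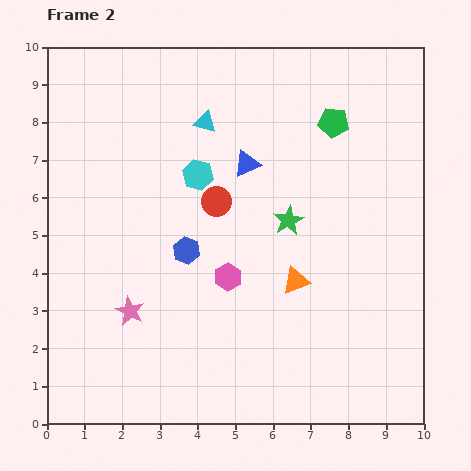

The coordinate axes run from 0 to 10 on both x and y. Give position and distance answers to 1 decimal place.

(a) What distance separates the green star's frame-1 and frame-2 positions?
3.0

The green star moved from (6.7, 8.4) to (6.4, 5.4), a distance of √(0.3² + 3.0²) ≈ 3.0.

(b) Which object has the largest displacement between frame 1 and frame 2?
the cyan triangle

(moved 4.0; next 3.6)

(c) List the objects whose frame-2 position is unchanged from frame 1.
none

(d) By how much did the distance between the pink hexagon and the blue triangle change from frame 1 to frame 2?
-2.4

Distance in frame 1: 5.4. Distance in frame 2: 3.0.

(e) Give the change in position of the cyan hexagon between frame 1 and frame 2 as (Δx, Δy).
(2.3, -2.4)

The cyan hexagon was at (1.7, 9.0) in frame 1 and (4.0, 6.6) in frame 2.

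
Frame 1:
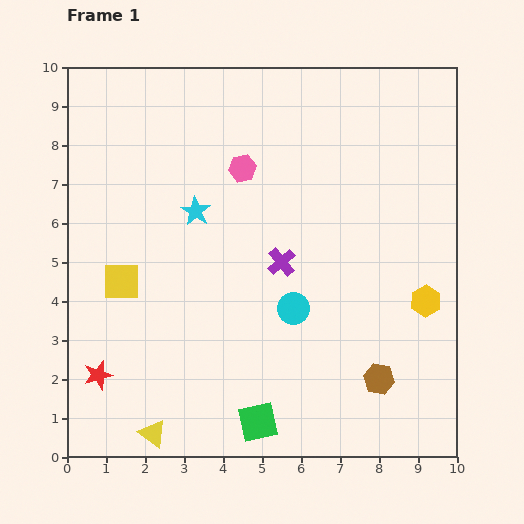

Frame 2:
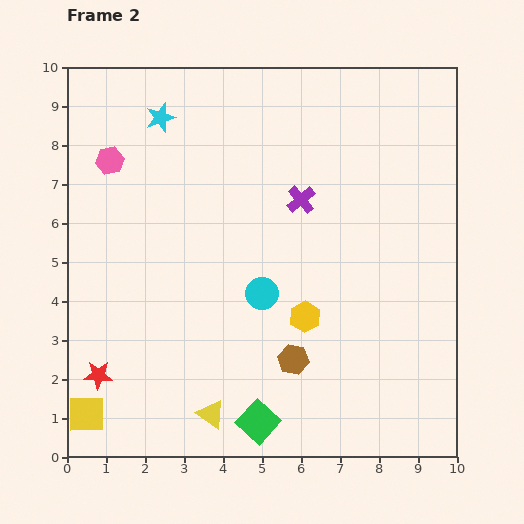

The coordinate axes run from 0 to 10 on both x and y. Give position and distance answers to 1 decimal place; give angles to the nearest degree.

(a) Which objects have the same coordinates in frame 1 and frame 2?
the red star, the green square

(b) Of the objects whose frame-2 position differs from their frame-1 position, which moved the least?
the cyan circle

(moved 0.9)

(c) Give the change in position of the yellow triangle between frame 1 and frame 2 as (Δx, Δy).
(1.5, 0.5)

The yellow triangle was at (2.2, 0.6) in frame 1 and (3.7, 1.1) in frame 2.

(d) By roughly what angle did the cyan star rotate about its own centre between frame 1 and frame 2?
22° clockwise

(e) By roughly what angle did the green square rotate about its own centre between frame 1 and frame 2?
34° counter-clockwise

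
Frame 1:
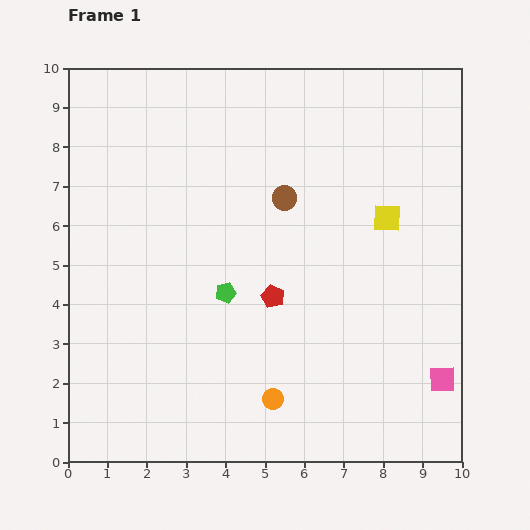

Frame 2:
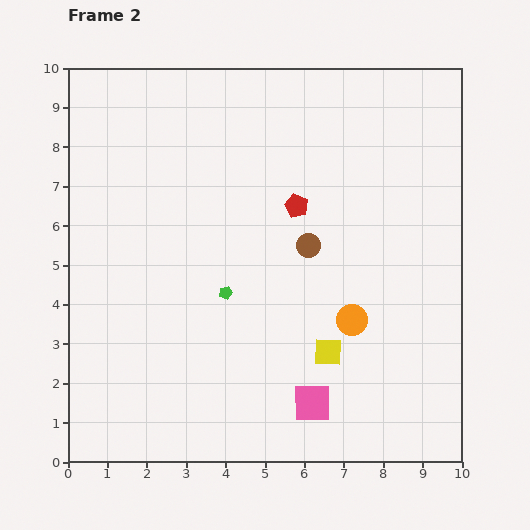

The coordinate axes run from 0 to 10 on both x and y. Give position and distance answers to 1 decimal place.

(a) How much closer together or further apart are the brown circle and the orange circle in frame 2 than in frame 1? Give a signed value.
-2.9

Distance in frame 1: 5.1. Distance in frame 2: 2.2.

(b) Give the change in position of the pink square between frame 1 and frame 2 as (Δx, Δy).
(-3.3, -0.6)

The pink square was at (9.5, 2.1) in frame 1 and (6.2, 1.5) in frame 2.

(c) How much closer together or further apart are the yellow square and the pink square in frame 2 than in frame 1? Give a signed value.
-2.9

Distance in frame 1: 4.3. Distance in frame 2: 1.4.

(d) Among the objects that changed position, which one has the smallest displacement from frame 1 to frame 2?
the brown circle

(moved 1.3)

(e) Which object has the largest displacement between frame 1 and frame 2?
the yellow square

(moved 3.7; next 3.4)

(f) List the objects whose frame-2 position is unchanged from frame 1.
the green pentagon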